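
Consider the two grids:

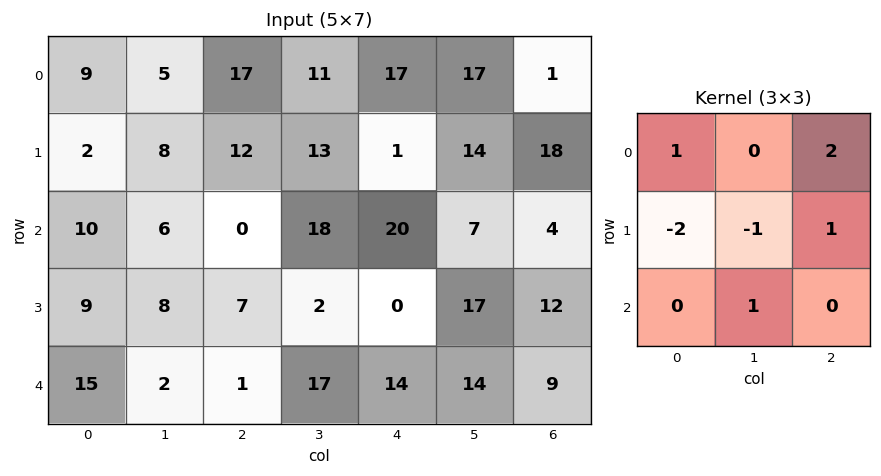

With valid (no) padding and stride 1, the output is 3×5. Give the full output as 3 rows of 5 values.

Output[0,0]: The receptive field on the input at this output position is [9 5 17 / 2 8 12 / 10 6 0]. Elementwise product with the kernel and sum: 9·1 + 17·2 + 2·-2 + 8·-1 + 12·1 + 6·1.
Output[0,1]: The receptive field on the input at this output position is [5 17 11 / 8 12 13 / 6 0 18]. Elementwise product with the kernel and sum: 5·1 + 11·2 + 8·-2 + 12·-1 + 13·1 + 0·1.

49 12 33 52 28
8 47 18 -8 11
-7 22 41 59 37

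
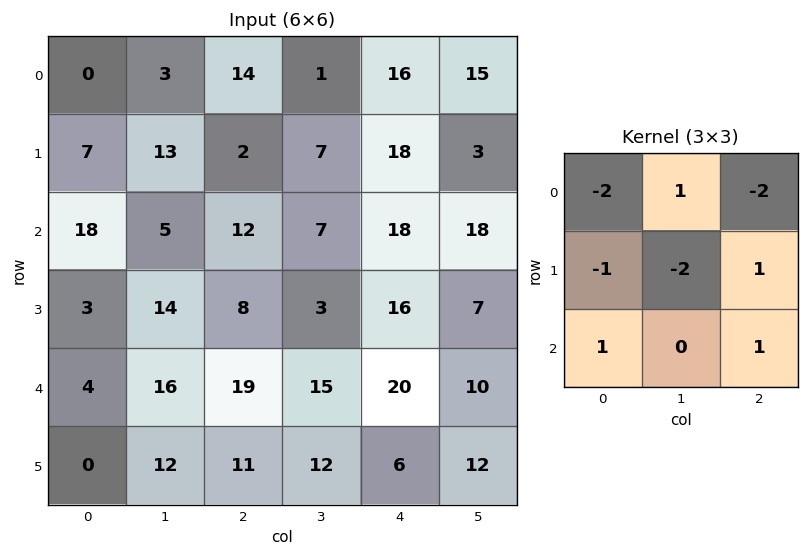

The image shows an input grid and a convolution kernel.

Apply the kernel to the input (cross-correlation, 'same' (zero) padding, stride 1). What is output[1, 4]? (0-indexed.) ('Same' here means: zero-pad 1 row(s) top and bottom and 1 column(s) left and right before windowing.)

The receptive field on the zero-padded input at this output position is [1 16 15 / 7 18 3 / 7 18 18]. Elementwise product with the kernel and sum: 1·-2 + 16·1 + 15·-2 + 7·-1 + 18·-2 + 3·1 + 7·1 + 18·1.

-31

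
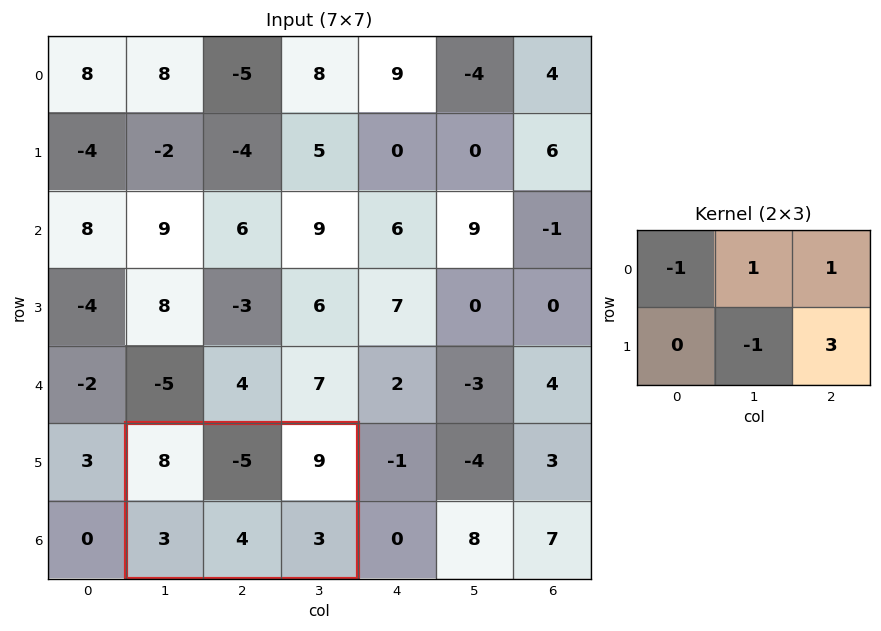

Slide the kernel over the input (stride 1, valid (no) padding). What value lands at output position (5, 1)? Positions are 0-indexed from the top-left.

The receptive field on the input at this output position is [8 -5 9 / 3 4 3]. Elementwise product with the kernel and sum: 8·-1 + -5·1 + 9·1 + 4·-1 + 3·3.

1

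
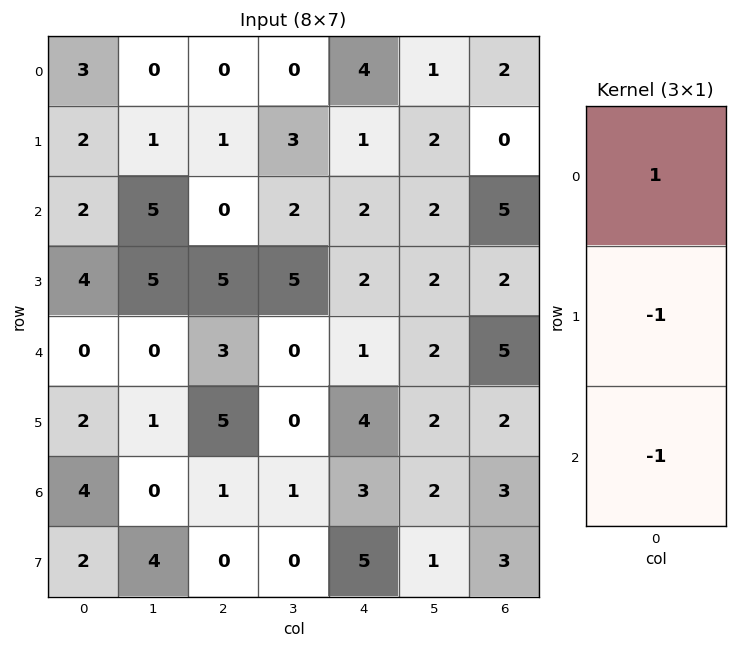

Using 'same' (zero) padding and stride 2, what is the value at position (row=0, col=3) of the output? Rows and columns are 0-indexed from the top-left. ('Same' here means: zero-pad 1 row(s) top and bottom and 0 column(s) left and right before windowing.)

-2

The receptive field on the zero-padded input at this output position is [0 / 2 / 0]. Elementwise product with the kernel and sum: 0·1 + 2·-1 + 0·-1.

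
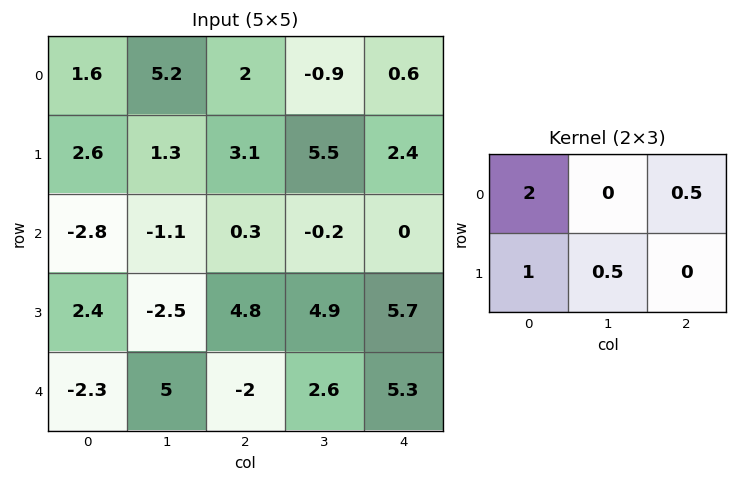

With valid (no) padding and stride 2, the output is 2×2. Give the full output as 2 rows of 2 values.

7.45 10.15
-4.3 7.85

Output[0,0]: The receptive field on the input at this output position is [1.6 5.2 2 / 2.6 1.3 3.1]. Elementwise product with the kernel and sum: 1.6·2 + 2·0.5 + 2.6·1 + 1.3·0.5.
Output[0,1]: The receptive field on the input at this output position is [2 -0.9 0.6 / 3.1 5.5 2.4]. Elementwise product with the kernel and sum: 2·2 + 0.6·0.5 + 3.1·1 + 5.5·0.5.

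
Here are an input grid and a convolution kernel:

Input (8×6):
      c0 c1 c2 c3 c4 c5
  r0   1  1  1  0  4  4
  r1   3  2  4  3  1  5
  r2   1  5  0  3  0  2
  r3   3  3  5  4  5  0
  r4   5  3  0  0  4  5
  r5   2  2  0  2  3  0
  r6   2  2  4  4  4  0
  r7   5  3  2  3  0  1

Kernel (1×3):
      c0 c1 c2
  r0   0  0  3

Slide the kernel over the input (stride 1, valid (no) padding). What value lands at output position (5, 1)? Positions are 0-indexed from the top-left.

6

The receptive field on the input at this output position is [2 0 2]. Elementwise product with the kernel and sum: 2·3.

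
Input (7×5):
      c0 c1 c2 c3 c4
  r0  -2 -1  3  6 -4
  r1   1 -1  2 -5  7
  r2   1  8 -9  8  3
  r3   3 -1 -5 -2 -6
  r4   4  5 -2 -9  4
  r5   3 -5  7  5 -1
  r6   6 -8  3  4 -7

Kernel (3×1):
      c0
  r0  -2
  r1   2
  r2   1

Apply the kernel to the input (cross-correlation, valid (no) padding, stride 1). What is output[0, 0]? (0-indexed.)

7

The receptive field on the input at this output position is [-2 / 1 / 1]. Elementwise product with the kernel and sum: -2·-2 + 1·2 + 1·1.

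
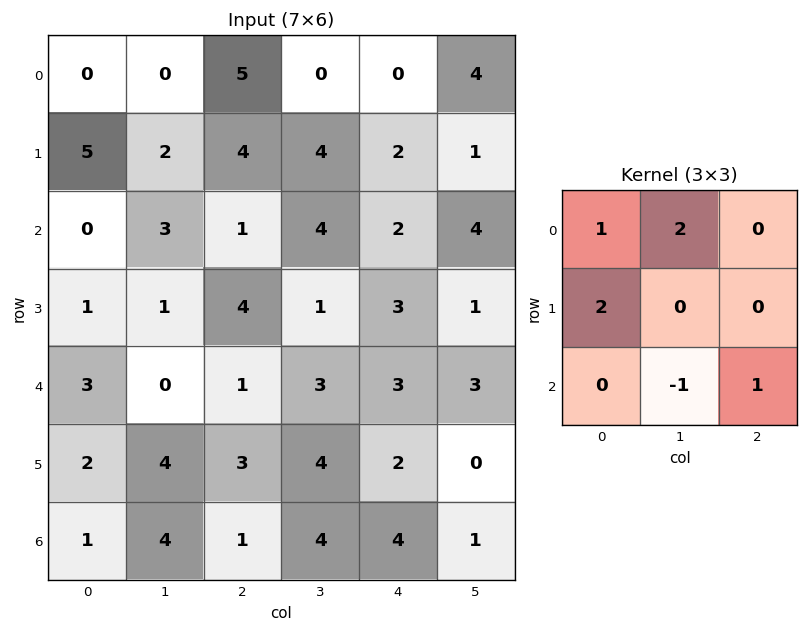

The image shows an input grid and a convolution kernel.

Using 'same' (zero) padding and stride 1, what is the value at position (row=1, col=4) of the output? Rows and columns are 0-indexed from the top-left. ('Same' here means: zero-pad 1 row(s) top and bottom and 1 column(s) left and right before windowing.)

10

The receptive field on the zero-padded input at this output position is [0 0 4 / 4 2 1 / 4 2 4]. Elementwise product with the kernel and sum: 0·1 + 0·2 + 4·2 + 2·-1 + 4·1.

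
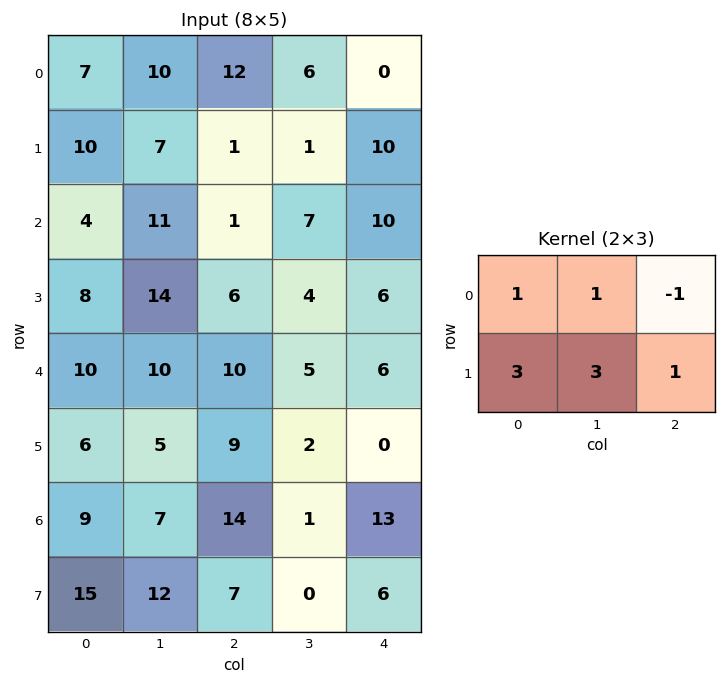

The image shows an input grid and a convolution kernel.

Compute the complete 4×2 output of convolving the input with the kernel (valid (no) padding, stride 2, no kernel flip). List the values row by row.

Output[0,0]: The receptive field on the input at this output position is [7 10 12 / 10 7 1]. Elementwise product with the kernel and sum: 7·1 + 10·1 + 12·-1 + 10·3 + 7·3 + 1·1.

57 34
86 34
52 42
90 29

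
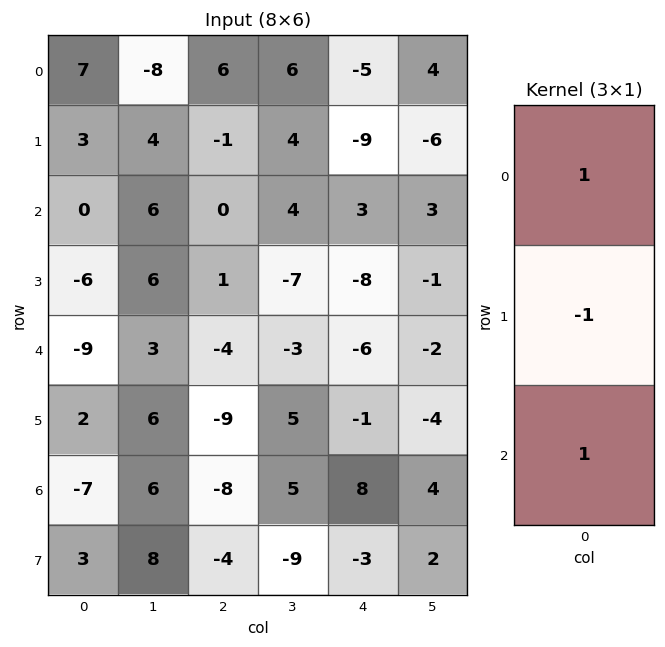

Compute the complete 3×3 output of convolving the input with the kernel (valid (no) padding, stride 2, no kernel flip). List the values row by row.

Output[0,0]: The receptive field on the input at this output position is [7 / 3 / 0]. Elementwise product with the kernel and sum: 7·1 + 3·-1 + 0·1.

4 7 7
-3 -5 5
-18 -3 3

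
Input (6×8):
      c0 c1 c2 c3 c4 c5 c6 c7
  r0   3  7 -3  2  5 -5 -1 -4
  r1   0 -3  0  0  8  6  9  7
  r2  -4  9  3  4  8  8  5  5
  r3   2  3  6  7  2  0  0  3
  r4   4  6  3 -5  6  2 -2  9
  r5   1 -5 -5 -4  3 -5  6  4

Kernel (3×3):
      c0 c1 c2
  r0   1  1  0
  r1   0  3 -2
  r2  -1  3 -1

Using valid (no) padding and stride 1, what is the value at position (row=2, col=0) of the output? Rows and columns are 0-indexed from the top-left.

13

The receptive field on the input at this output position is [-4 9 3 / 2 3 6 / 4 6 3]. Elementwise product with the kernel and sum: -4·1 + 9·1 + 3·3 + 6·-2 + 4·-1 + 6·3 + 3·-1.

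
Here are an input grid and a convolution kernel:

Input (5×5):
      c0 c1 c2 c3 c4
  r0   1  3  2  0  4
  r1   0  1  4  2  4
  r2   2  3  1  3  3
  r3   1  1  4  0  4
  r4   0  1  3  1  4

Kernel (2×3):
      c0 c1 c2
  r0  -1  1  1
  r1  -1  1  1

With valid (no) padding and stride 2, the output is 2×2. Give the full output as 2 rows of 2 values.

9 4
6 5

Output[0,0]: The receptive field on the input at this output position is [1 3 2 / 0 1 4]. Elementwise product with the kernel and sum: 1·-1 + 3·1 + 2·1 + 0·-1 + 1·1 + 4·1.
Output[0,1]: The receptive field on the input at this output position is [2 0 4 / 4 2 4]. Elementwise product with the kernel and sum: 2·-1 + 0·1 + 4·1 + 4·-1 + 2·1 + 4·1.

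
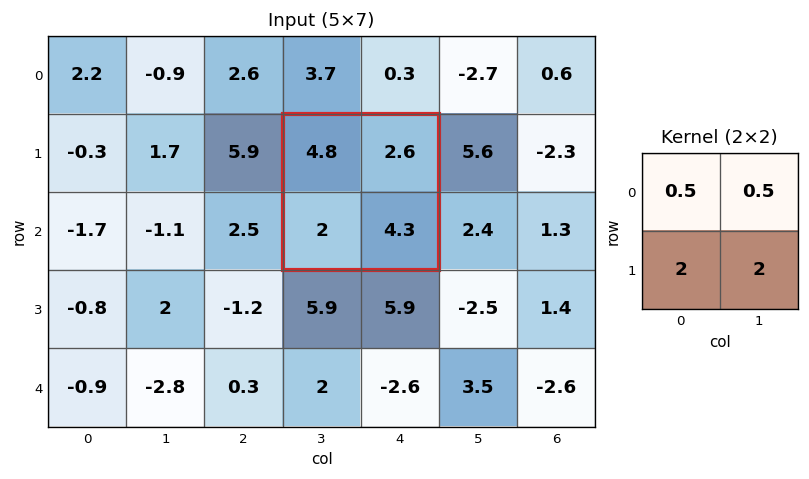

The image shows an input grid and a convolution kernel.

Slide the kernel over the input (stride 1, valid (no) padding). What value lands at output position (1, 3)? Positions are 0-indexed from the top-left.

16.3

The receptive field on the input at this output position is [4.8 2.6 / 2 4.3]. Elementwise product with the kernel and sum: 4.8·0.5 + 2.6·0.5 + 2·2 + 4.3·2.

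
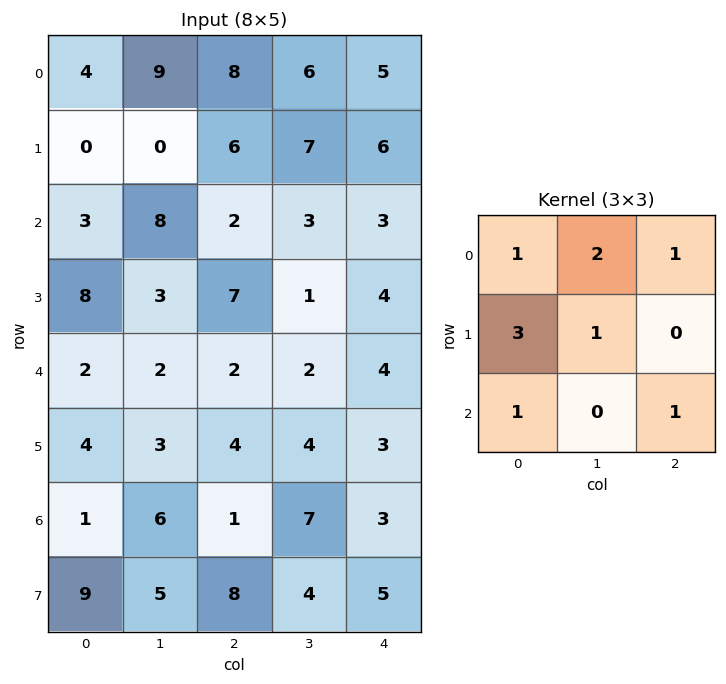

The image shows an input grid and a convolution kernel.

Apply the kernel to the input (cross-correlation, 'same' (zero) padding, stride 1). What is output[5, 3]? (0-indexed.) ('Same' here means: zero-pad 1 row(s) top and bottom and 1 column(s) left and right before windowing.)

The receptive field on the zero-padded input at this output position is [2 2 4 / 4 4 3 / 1 7 3]. Elementwise product with the kernel and sum: 2·1 + 2·2 + 4·1 + 4·3 + 4·1 + 1·1 + 3·1.

30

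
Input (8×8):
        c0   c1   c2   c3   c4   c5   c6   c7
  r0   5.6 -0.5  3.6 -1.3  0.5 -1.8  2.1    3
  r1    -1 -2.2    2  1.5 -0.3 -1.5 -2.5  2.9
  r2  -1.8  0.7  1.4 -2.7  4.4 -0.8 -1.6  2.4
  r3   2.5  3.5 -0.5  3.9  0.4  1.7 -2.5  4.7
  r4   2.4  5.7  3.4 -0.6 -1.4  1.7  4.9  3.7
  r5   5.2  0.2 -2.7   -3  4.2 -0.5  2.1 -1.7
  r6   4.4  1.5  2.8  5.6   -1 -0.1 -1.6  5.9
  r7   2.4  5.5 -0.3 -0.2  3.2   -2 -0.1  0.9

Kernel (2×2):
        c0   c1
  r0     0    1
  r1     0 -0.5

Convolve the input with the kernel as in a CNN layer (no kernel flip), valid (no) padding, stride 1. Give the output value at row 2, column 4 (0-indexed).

-1.65

The receptive field on the input at this output position is [4.4 -0.8 / 0.4 1.7]. Elementwise product with the kernel and sum: -0.8·1 + 1.7·-0.5.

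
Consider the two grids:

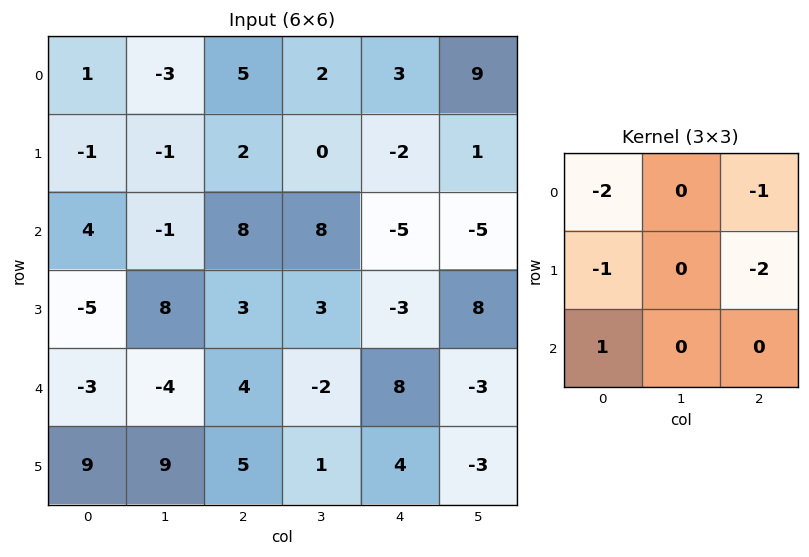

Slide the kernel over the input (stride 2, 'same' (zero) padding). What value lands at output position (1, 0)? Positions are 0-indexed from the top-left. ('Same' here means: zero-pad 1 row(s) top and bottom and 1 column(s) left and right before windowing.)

3

The receptive field on the zero-padded input at this output position is [0 -1 -1 / 0 4 -1 / 0 -5 8]. Elementwise product with the kernel and sum: 0·-2 + -1·-1 + 0·-1 + -1·-2 + 0·1.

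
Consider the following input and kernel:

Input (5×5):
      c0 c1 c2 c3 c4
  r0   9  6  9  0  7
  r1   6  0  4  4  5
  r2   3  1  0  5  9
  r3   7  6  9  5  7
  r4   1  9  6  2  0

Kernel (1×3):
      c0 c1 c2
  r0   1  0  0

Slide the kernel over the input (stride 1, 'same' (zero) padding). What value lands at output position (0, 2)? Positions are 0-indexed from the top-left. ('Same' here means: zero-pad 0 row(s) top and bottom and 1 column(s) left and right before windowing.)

6

The receptive field on the zero-padded input at this output position is [6 9 0]. Elementwise product with the kernel and sum: 6·1.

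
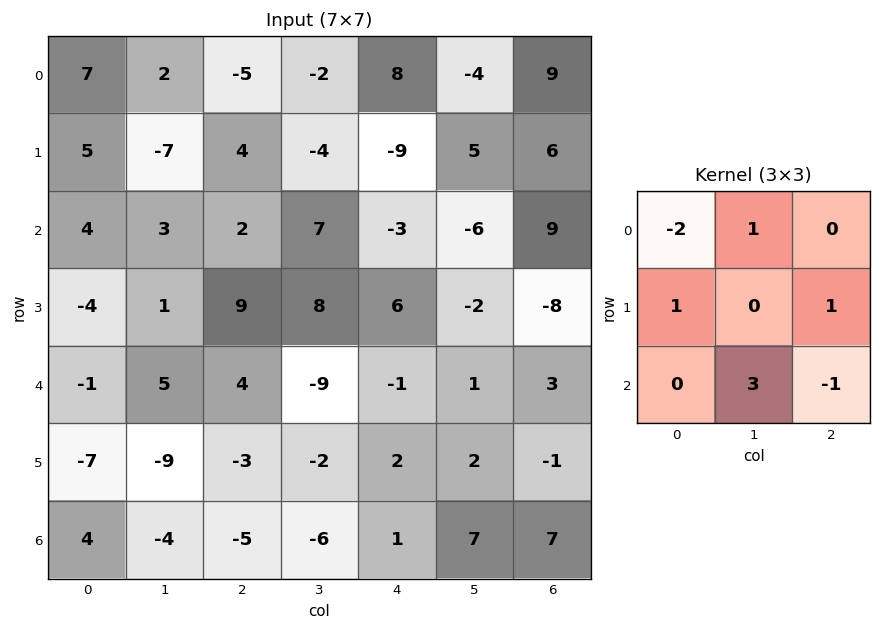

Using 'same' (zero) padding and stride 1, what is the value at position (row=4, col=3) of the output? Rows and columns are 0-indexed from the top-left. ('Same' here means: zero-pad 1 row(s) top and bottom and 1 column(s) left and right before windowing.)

The receptive field on the zero-padded input at this output position is [9 8 6 / 4 -9 -1 / -3 -2 2]. Elementwise product with the kernel and sum: 9·-2 + 8·1 + 4·1 + -1·1 + -2·3 + 2·-1.

-15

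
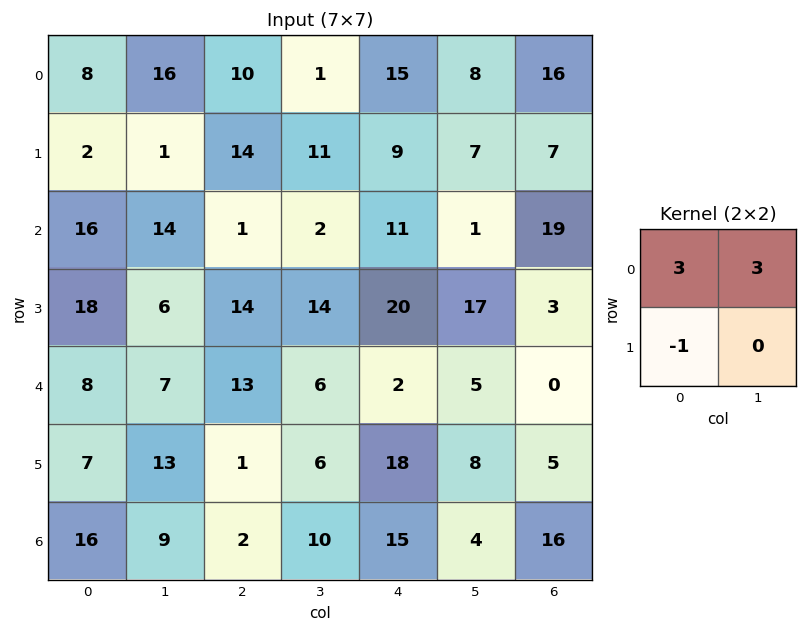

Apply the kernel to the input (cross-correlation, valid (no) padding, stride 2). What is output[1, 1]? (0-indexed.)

-5

The receptive field on the input at this output position is [1 2 / 14 14]. Elementwise product with the kernel and sum: 1·3 + 2·3 + 14·-1.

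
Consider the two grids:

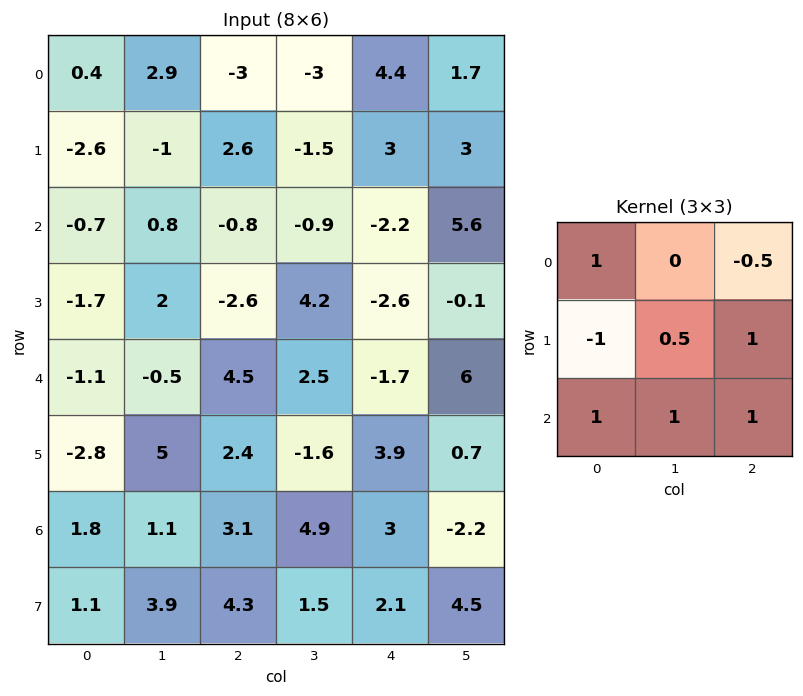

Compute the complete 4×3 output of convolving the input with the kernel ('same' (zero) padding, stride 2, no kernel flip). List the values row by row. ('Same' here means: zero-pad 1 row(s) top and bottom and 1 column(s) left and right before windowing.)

Output[0,0]: The receptive field on the zero-padded input at this output position is [0 0 0 / 0 0.4 2.9 / 0 -2.6 -1]. Elementwise product with the kernel and sum: 0·1 + 0·-0.5 + 0·-1 + 0.4·0.5 + 2.9·1 + 0·1 + -2.6·1 + -1·1.
Output[0,1]: The receptive field on the zero-padded input at this output position is [0 0 0 / 2.9 -3 -3 / -1 2.6 -1.5]. Elementwise product with the kernel and sum: 0·1 + 0·-0.5 + 2.9·-1 + -3·0.5 + -3·1 + -1·1 + 2.6·1 + -1.5·1.

-0.5 -7.3 11.4
1.25 1.25 3.9
0.15 10.95 9.9
4.5 20.85 0.55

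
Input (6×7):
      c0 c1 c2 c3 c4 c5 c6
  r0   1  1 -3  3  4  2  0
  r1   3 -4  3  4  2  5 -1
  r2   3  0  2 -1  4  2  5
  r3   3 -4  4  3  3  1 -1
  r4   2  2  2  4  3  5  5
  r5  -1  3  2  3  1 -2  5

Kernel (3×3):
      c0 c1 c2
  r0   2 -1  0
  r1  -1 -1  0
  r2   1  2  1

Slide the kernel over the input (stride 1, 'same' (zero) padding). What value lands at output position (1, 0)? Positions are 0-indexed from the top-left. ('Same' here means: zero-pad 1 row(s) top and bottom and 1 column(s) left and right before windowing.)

2

The receptive field on the zero-padded input at this output position is [0 1 1 / 0 3 -4 / 0 3 0]. Elementwise product with the kernel and sum: 0·2 + 1·-1 + 0·-1 + 3·-1 + 0·1 + 3·2 + 0·1.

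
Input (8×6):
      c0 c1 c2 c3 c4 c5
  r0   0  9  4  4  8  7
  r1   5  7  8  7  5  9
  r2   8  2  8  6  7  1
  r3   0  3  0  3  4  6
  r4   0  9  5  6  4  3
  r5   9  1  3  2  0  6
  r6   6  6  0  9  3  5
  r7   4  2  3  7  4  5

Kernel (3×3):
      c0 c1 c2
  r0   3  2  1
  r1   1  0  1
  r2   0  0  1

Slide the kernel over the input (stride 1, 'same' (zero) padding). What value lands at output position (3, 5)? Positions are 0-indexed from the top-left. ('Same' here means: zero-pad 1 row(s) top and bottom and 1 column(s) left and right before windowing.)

27

The receptive field on the zero-padded input at this output position is [7 1 0 / 4 6 0 / 4 3 0]. Elementwise product with the kernel and sum: 7·3 + 1·2 + 0·1 + 4·1 + 0·1 + 0·1.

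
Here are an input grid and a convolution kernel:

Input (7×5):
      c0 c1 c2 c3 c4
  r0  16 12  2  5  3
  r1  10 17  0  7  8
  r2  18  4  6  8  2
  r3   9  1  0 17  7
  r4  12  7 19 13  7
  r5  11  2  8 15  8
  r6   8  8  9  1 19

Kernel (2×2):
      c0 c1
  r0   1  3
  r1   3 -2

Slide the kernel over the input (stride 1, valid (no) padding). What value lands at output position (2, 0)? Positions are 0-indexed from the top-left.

The receptive field on the input at this output position is [18 4 / 9 1]. Elementwise product with the kernel and sum: 18·1 + 4·3 + 9·3 + 1·-2.

55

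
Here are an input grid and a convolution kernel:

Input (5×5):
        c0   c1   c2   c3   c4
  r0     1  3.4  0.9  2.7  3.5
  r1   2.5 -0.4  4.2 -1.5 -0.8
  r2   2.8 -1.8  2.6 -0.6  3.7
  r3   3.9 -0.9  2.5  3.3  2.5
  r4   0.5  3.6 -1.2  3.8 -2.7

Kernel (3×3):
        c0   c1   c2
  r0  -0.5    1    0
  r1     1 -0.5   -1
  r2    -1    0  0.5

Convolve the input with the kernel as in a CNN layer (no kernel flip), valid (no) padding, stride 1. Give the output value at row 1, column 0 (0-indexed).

The receptive field on the input at this output position is [2.5 -0.4 4.2 / 2.8 -1.8 2.6 / 3.9 -0.9 2.5]. Elementwise product with the kernel and sum: 2.5·-0.5 + -0.4·1 + 2.8·1 + -1.8·-0.5 + 2.6·-1 + 3.9·-1 + 2.5·0.5.

-3.2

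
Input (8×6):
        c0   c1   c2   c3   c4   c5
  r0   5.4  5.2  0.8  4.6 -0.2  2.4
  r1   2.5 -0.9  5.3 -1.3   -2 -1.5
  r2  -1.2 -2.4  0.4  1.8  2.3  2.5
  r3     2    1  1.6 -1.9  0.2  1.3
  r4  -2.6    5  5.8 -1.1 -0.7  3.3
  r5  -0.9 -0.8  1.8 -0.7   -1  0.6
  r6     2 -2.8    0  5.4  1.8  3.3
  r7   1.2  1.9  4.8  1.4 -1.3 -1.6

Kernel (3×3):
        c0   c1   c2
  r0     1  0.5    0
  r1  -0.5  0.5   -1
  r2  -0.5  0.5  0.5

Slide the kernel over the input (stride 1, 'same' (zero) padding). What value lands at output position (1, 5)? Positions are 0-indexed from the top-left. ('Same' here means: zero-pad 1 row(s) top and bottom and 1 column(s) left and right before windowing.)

1.35

The receptive field on the zero-padded input at this output position is [-0.2 2.4 0 / -2 -1.5 0 / 2.3 2.5 0]. Elementwise product with the kernel and sum: -0.2·1 + 2.4·0.5 + -2·-0.5 + -1.5·0.5 + 0·-1 + 2.3·-0.5 + 2.5·0.5 + 0·0.5.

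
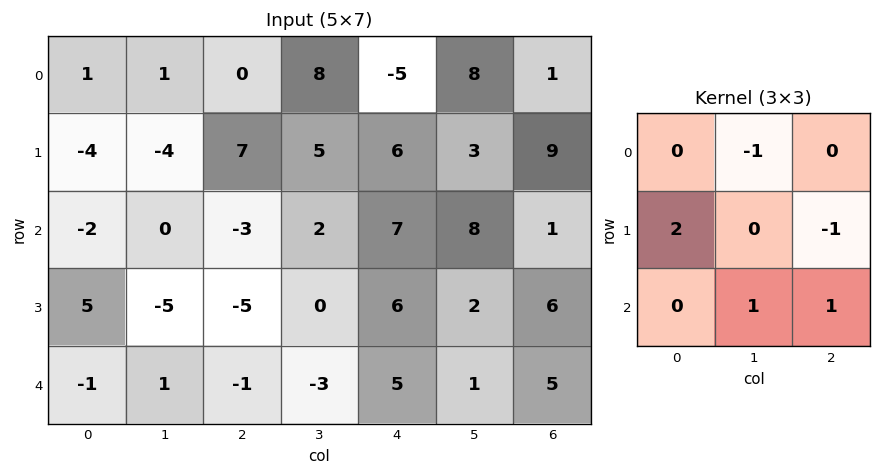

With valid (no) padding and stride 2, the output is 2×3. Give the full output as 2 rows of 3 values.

-19 9 4
15 -16 4

Output[0,0]: The receptive field on the input at this output position is [1 1 0 / -4 -4 7 / -2 0 -3]. Elementwise product with the kernel and sum: 1·-1 + -4·2 + 7·-1 + 0·1 + -3·1.
Output[0,1]: The receptive field on the input at this output position is [0 8 -5 / 7 5 6 / -3 2 7]. Elementwise product with the kernel and sum: 8·-1 + 7·2 + 6·-1 + 2·1 + 7·1.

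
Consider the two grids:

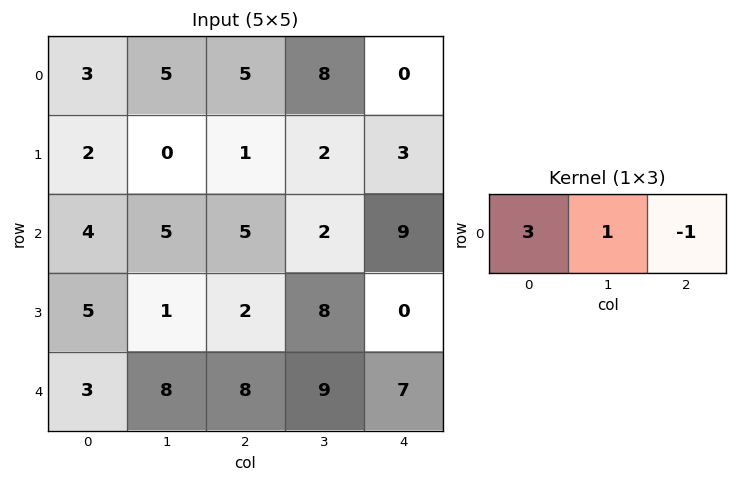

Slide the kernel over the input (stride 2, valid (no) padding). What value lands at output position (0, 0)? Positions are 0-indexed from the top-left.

The receptive field on the input at this output position is [3 5 5]. Elementwise product with the kernel and sum: 3·3 + 5·1 + 5·-1.

9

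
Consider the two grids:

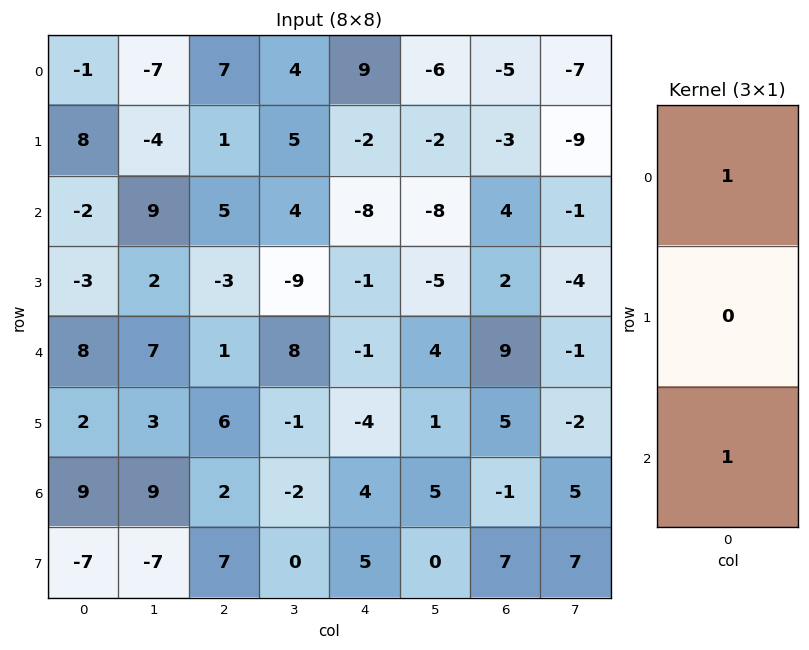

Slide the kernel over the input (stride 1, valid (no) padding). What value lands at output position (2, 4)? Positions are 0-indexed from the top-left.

The receptive field on the input at this output position is [-8 / -1 / -1]. Elementwise product with the kernel and sum: -8·1 + -1·1.

-9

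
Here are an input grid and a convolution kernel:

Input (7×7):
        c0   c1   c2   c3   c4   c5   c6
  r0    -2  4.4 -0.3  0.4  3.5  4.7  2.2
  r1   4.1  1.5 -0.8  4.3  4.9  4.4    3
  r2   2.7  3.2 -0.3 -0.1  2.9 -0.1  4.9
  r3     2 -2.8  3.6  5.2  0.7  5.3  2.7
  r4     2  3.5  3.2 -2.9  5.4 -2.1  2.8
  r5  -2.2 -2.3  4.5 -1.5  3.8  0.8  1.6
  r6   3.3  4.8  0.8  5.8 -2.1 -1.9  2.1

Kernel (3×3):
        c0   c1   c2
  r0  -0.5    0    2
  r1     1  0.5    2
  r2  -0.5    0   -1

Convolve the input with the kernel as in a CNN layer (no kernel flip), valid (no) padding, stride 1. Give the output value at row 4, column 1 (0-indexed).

-18.8

The receptive field on the input at this output position is [3.5 3.2 -2.9 / -2.3 4.5 -1.5 / 4.8 0.8 5.8]. Elementwise product with the kernel and sum: 3.5·-0.5 + -2.9·2 + -2.3·1 + 4.5·0.5 + -1.5·2 + 4.8·-0.5 + 5.8·-1.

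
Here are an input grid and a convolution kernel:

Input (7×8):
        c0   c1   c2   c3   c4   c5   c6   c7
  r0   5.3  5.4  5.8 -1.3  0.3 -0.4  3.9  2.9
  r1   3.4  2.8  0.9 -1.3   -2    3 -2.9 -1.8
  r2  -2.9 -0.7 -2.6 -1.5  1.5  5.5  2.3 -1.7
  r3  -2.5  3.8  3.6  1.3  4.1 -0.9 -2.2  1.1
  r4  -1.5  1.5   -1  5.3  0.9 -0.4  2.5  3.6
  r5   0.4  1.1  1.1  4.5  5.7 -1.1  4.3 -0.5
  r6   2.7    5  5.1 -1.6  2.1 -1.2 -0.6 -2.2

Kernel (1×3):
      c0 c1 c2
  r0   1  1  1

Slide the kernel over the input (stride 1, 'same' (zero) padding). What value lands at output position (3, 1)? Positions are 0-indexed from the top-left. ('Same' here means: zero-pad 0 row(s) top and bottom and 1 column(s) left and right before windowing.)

4.9

The receptive field on the zero-padded input at this output position is [-2.5 3.8 3.6]. Elementwise product with the kernel and sum: -2.5·1 + 3.8·1 + 3.6·1.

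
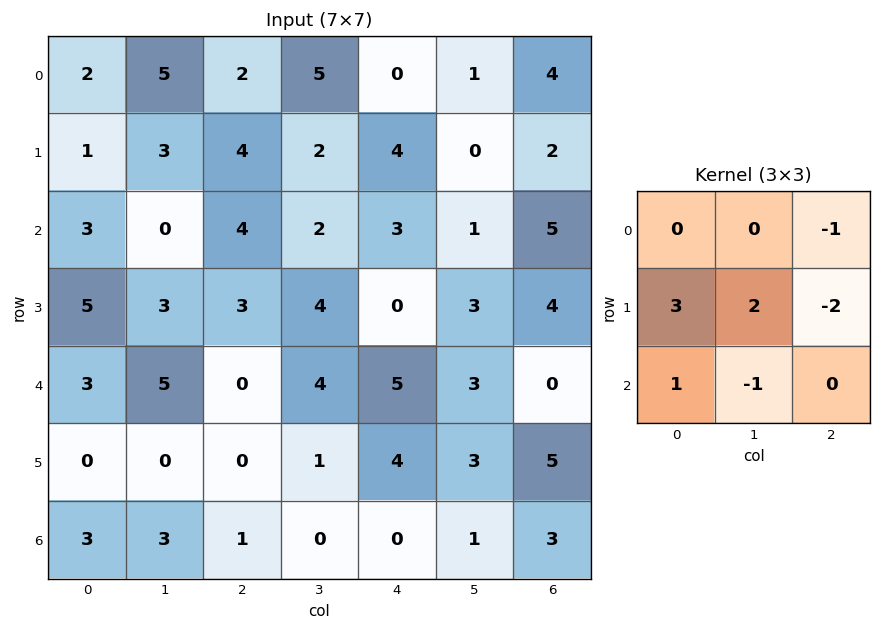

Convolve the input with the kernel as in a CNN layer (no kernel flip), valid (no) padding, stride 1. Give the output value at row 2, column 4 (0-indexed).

-5

The receptive field on the input at this output position is [3 1 5 / 0 3 4 / 5 3 0]. Elementwise product with the kernel and sum: 5·-1 + 0·3 + 3·2 + 4·-2 + 5·1 + 3·-1.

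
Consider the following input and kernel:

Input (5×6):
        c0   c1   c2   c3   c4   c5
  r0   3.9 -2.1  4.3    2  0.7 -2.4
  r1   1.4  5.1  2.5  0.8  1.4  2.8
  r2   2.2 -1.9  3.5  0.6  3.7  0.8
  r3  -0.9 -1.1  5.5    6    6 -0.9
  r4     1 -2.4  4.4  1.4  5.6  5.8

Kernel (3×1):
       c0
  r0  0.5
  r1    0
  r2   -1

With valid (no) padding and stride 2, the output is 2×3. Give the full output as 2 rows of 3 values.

Output[0,0]: The receptive field on the input at this output position is [3.9 / 1.4 / 2.2]. Elementwise product with the kernel and sum: 3.9·0.5 + 2.2·-1.

-0.25 -1.35 -3.35
0.1 -2.65 -3.75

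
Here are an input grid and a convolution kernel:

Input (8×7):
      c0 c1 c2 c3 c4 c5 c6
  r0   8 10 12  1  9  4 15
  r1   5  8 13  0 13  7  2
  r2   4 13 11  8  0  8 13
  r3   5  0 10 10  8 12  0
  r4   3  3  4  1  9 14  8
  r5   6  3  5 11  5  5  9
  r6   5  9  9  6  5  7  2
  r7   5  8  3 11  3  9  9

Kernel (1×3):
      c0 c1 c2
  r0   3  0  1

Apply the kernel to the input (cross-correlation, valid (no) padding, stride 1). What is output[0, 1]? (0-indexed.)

31

The receptive field on the input at this output position is [10 12 1]. Elementwise product with the kernel and sum: 10·3 + 1·1.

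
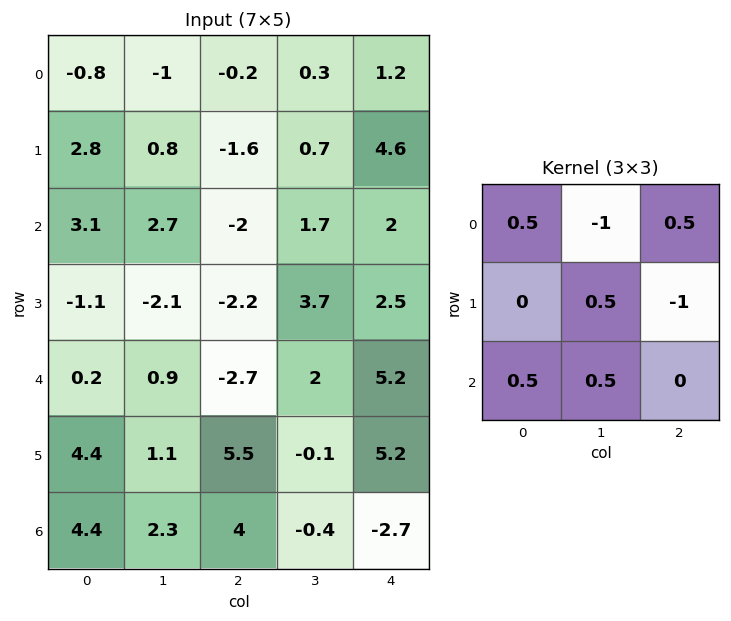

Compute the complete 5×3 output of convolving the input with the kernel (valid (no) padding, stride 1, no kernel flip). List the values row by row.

5.4 -1.3 -4.2
1.55 -2.5 0.4
-0.45 -1.5 -2.7
6.35 2.95 -5.05
-3.75 10.15 -4.2

Output[0,0]: The receptive field on the input at this output position is [-0.8 -1 -0.2 / 2.8 0.8 -1.6 / 3.1 2.7 -2]. Elementwise product with the kernel and sum: -0.8·0.5 + -1·-1 + -0.2·0.5 + 0.8·0.5 + -1.6·-1 + 3.1·0.5 + 2.7·0.5.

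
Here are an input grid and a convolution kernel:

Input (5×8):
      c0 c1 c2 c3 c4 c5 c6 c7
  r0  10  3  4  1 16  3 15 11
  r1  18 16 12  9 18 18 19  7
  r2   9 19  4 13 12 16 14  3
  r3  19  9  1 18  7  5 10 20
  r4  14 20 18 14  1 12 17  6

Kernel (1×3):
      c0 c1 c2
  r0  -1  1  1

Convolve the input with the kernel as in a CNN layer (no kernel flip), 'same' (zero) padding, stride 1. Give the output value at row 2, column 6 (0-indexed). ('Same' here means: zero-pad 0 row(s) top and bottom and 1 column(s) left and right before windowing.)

1

The receptive field on the zero-padded input at this output position is [16 14 3]. Elementwise product with the kernel and sum: 16·-1 + 14·1 + 3·1.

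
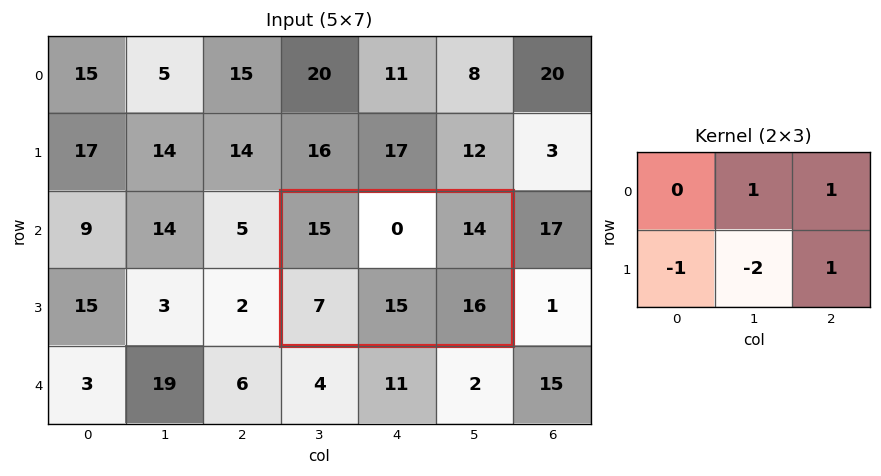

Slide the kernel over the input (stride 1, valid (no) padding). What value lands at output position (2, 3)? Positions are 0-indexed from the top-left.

-7

The receptive field on the input at this output position is [15 0 14 / 7 15 16]. Elementwise product with the kernel and sum: 0·1 + 14·1 + 7·-1 + 15·-2 + 16·1.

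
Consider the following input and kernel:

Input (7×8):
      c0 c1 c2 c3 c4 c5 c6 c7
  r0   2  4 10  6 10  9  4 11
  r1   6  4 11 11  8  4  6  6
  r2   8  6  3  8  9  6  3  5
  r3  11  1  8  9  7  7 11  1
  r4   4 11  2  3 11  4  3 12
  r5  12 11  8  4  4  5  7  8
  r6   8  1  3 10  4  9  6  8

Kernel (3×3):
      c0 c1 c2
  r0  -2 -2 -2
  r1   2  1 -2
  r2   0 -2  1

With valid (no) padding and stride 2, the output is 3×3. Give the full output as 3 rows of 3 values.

Output[0,0]: The receptive field on the input at this output position is [2 4 10 / 6 4 11 / 8 6 3]. Elementwise product with the kernel and sum: 2·-2 + 4·-2 + 10·-2 + 6·2 + 4·1 + 11·-2 + 6·-2 + 3·1.

-47 -42 -47
-47 -24 -42
-14 -36 -49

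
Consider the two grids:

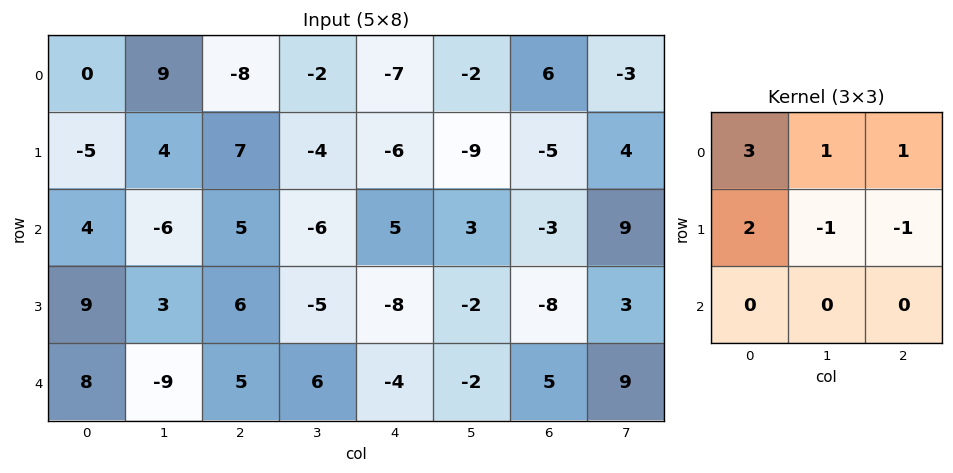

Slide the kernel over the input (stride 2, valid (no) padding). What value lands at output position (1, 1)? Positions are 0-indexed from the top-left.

The receptive field on the input at this output position is [5 -6 5 / 6 -5 -8 / 5 6 -4]. Elementwise product with the kernel and sum: 5·3 + -6·1 + 5·1 + 6·2 + -5·-1 + -8·-1.

39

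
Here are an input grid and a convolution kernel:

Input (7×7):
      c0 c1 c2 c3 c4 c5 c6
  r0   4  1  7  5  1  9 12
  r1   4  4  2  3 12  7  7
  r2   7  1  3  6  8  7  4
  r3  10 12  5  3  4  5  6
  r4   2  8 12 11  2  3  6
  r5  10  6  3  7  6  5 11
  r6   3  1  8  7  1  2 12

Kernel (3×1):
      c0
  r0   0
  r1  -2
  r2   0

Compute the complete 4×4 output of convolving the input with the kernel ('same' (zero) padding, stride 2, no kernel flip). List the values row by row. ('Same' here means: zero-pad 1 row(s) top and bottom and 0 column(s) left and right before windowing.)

-8 -14 -2 -24
-14 -6 -16 -8
-4 -24 -4 -12
-6 -16 -2 -24

Output[0,0]: The receptive field on the zero-padded input at this output position is [0 / 4 / 4]. Elementwise product with the kernel and sum: 4·-2.
Output[0,1]: The receptive field on the zero-padded input at this output position is [0 / 7 / 2]. Elementwise product with the kernel and sum: 7·-2.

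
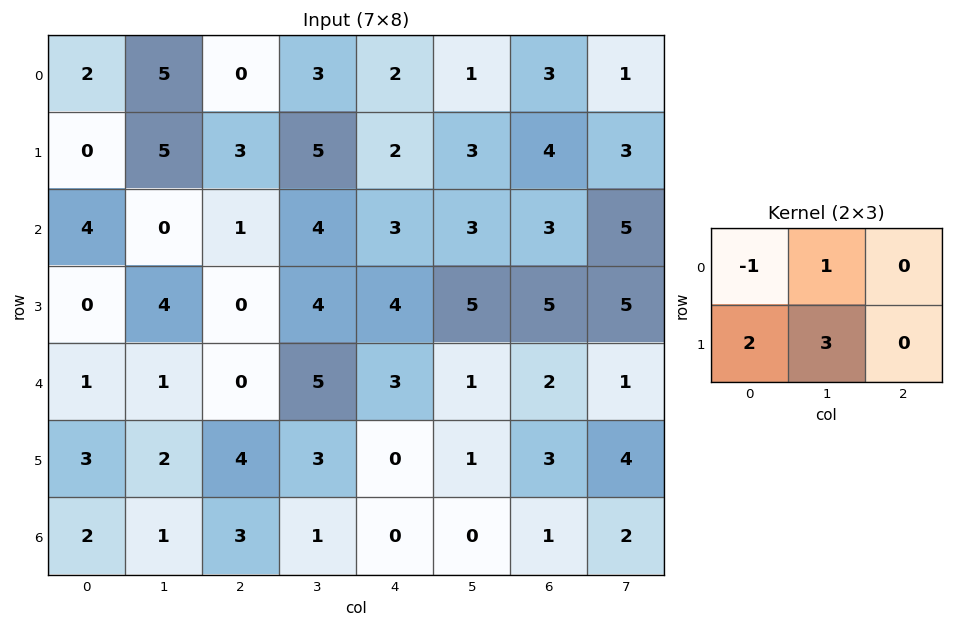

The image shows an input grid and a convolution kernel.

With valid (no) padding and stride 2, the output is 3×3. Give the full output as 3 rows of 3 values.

18 24 12
8 15 23
12 22 1

Output[0,0]: The receptive field on the input at this output position is [2 5 0 / 0 5 3]. Elementwise product with the kernel and sum: 2·-1 + 5·1 + 0·2 + 5·3.
Output[0,1]: The receptive field on the input at this output position is [0 3 2 / 3 5 2]. Elementwise product with the kernel and sum: 0·-1 + 3·1 + 3·2 + 5·3.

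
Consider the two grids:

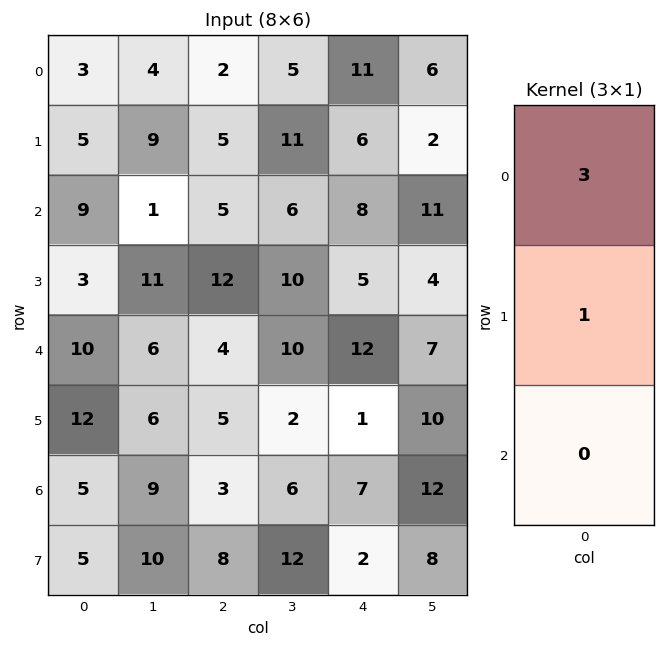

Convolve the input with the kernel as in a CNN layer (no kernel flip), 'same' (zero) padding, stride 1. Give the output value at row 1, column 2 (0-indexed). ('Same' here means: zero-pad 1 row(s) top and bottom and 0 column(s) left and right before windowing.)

The receptive field on the zero-padded input at this output position is [2 / 5 / 5]. Elementwise product with the kernel and sum: 2·3 + 5·1.

11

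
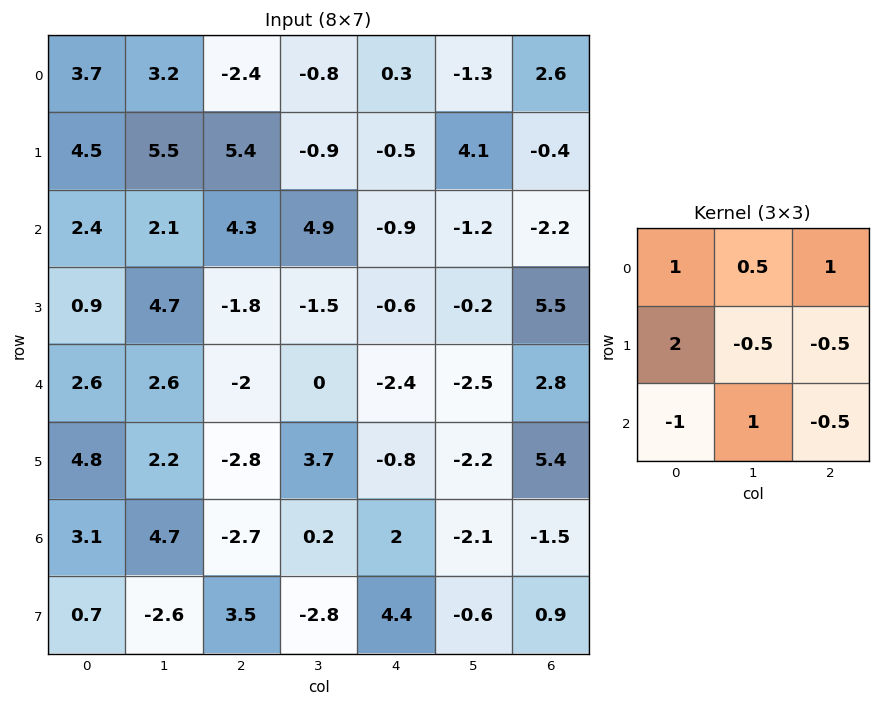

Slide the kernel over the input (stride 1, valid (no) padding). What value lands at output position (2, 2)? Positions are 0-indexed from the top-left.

6.5

The receptive field on the input at this output position is [4.3 4.9 -0.9 / -1.8 -1.5 -0.6 / -2 0 -2.4]. Elementwise product with the kernel and sum: 4.3·1 + 4.9·0.5 + -0.9·1 + -1.8·2 + -1.5·-0.5 + -0.6·-0.5 + -2·-1 + 0·1 + -2.4·-0.5.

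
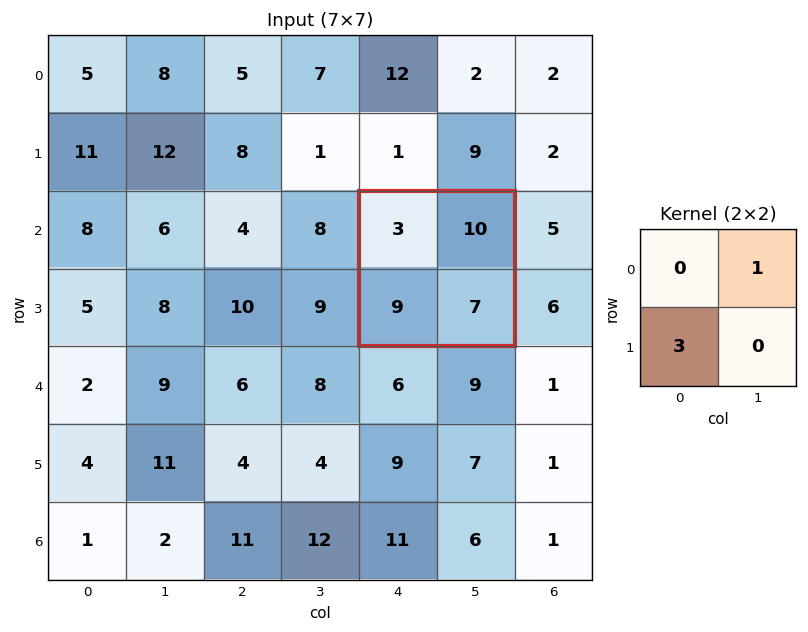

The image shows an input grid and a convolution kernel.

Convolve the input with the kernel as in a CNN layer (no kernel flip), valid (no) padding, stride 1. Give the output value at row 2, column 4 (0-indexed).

The receptive field on the input at this output position is [3 10 / 9 7]. Elementwise product with the kernel and sum: 10·1 + 9·3.

37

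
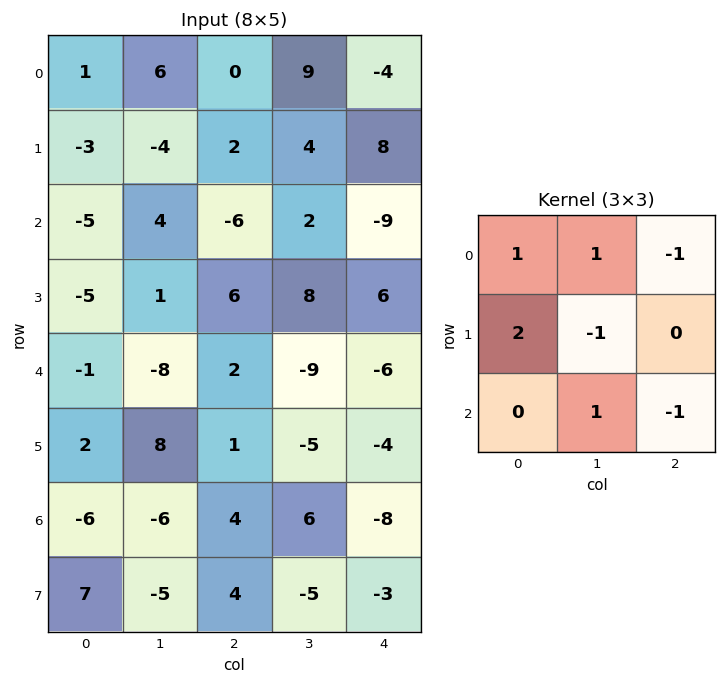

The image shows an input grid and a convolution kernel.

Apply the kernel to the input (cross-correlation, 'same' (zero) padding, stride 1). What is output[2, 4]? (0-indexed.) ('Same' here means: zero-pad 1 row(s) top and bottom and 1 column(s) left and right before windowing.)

31

The receptive field on the zero-padded input at this output position is [4 8 0 / 2 -9 0 / 8 6 0]. Elementwise product with the kernel and sum: 4·1 + 8·1 + 0·-1 + 2·2 + -9·-1 + 6·1 + 0·-1.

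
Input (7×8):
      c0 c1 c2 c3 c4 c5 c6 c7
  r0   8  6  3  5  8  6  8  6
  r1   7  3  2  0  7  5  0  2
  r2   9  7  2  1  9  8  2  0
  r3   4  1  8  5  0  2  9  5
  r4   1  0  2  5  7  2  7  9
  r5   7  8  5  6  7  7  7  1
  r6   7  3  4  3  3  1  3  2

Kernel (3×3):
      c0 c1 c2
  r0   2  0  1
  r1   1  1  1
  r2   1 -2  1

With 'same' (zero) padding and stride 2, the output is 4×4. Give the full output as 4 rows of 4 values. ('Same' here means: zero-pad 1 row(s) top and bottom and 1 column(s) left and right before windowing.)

3 13 10 27
12 6 30 11
-4 18 25 21
18 32 26 21

Output[0,0]: The receptive field on the zero-padded input at this output position is [0 0 0 / 0 8 6 / 0 7 3]. Elementwise product with the kernel and sum: 0·2 + 0·1 + 0·1 + 8·1 + 6·1 + 0·1 + 7·-2 + 3·1.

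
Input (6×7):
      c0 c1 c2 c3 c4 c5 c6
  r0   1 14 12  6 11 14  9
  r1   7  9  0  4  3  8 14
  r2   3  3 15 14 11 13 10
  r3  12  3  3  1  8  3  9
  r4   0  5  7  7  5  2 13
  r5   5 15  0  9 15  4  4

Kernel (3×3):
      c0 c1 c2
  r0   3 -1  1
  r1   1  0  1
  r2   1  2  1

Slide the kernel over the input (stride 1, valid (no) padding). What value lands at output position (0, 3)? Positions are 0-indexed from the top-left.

The receptive field on the input at this output position is [6 11 14 / 4 3 8 / 14 11 13]. Elementwise product with the kernel and sum: 6·3 + 11·-1 + 14·1 + 4·1 + 8·1 + 14·1 + 11·2 + 13·1.

82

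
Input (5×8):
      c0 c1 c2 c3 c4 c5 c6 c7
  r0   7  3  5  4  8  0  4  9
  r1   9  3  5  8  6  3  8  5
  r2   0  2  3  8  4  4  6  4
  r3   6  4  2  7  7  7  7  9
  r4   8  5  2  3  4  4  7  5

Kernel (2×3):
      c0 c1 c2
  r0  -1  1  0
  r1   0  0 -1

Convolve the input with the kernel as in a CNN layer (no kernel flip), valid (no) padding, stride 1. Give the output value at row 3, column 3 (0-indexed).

-4

The receptive field on the input at this output position is [7 7 7 / 3 4 4]. Elementwise product with the kernel and sum: 7·-1 + 7·1 + 4·-1.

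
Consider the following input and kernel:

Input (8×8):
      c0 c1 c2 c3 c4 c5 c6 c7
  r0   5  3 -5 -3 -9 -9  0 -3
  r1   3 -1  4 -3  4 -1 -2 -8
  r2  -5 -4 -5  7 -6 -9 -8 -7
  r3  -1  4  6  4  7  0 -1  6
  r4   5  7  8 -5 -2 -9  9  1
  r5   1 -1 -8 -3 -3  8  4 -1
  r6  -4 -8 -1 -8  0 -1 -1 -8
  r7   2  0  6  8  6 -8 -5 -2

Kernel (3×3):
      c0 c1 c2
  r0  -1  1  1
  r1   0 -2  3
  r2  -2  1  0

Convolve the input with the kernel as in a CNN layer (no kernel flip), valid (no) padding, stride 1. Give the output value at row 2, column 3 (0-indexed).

-28

The receptive field on the input at this output position is [7 -6 -9 / 4 7 0 / -5 -2 -9]. Elementwise product with the kernel and sum: 7·-1 + -6·1 + -9·1 + 7·-2 + 0·3 + -5·-2 + -2·1.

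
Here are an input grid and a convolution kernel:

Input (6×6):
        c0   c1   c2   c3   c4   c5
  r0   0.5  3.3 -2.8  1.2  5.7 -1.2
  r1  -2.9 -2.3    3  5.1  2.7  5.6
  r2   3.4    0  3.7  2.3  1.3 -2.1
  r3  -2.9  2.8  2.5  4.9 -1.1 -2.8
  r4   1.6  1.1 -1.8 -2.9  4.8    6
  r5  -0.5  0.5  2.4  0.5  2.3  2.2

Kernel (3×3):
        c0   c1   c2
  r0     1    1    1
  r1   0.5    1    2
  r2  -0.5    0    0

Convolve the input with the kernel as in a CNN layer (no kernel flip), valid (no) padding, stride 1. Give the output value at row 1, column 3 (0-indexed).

The receptive field on the input at this output position is [5.1 2.7 5.6 / 2.3 1.3 -2.1 / 4.9 -1.1 -2.8]. Elementwise product with the kernel and sum: 5.1·1 + 2.7·1 + 5.6·1 + 2.3·0.5 + 1.3·1 + -2.1·2 + 4.9·-0.5.

9.2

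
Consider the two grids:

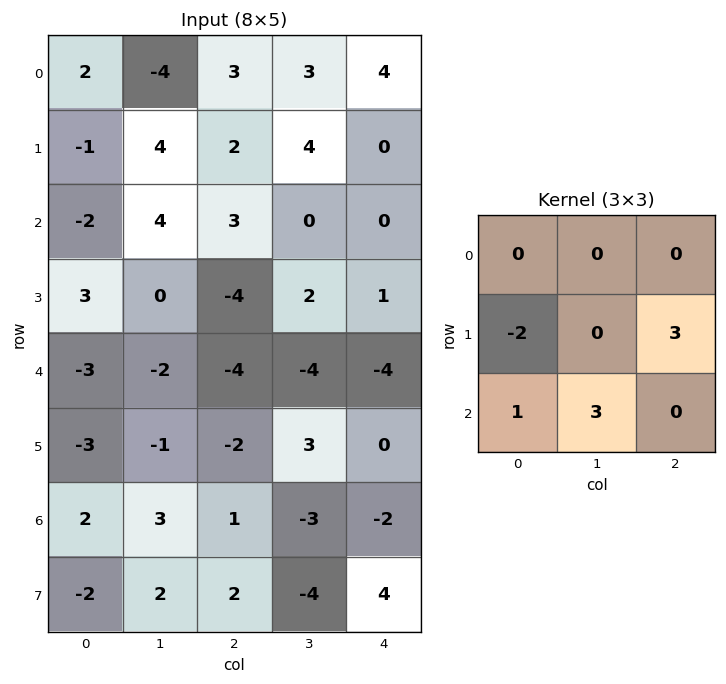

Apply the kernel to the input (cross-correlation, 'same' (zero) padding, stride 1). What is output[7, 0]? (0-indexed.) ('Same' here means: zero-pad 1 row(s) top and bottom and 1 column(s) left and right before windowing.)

6

The receptive field on the zero-padded input at this output position is [0 2 3 / 0 -2 2 / 0 0 0]. Elementwise product with the kernel and sum: 0·-2 + 2·3 + 0·1 + 0·3.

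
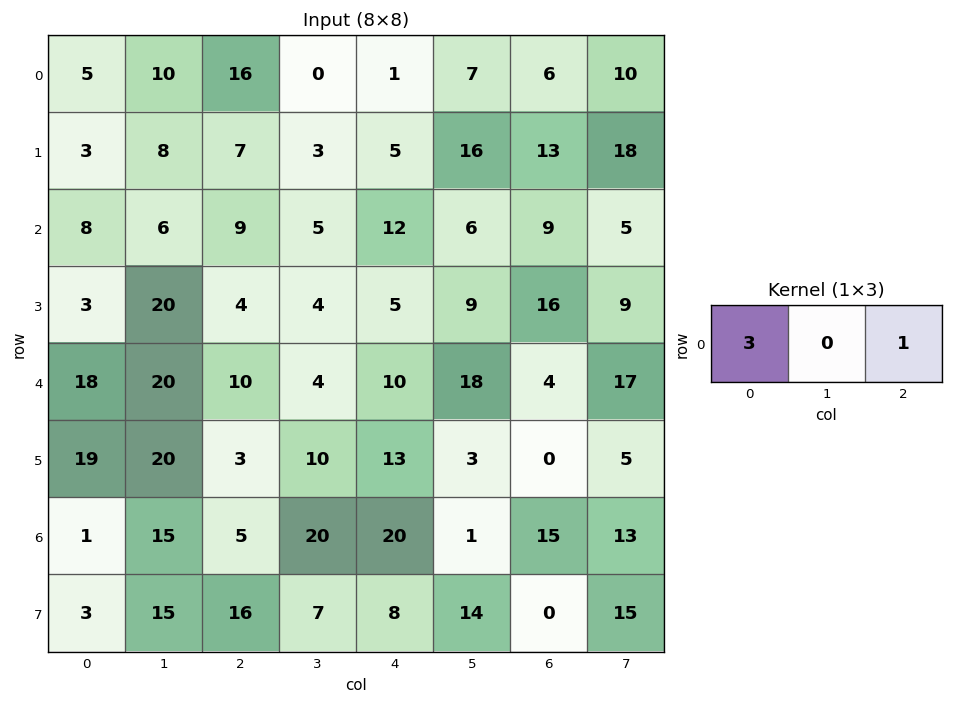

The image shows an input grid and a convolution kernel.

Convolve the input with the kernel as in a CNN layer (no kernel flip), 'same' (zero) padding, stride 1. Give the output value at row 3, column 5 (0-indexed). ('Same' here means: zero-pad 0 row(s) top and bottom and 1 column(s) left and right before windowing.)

The receptive field on the zero-padded input at this output position is [5 9 16]. Elementwise product with the kernel and sum: 5·3 + 16·1.

31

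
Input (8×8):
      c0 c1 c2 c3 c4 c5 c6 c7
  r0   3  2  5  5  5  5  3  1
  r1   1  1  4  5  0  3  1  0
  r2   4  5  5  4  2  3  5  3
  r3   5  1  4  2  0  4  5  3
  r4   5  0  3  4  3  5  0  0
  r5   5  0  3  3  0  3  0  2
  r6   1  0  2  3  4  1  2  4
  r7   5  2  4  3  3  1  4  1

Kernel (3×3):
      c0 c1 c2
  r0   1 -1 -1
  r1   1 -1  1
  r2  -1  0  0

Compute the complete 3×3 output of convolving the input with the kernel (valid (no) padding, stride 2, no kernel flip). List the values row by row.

Output[0,0]: The receptive field on the input at this output position is [3 2 5 / 1 1 4 / 4 5 5]. Elementwise product with the kernel and sum: 3·1 + 2·-1 + 5·-1 + 1·1 + 1·-1 + 4·1 + 4·-1.

-4 -11 -7
-3 -2 -8
9 -6 -9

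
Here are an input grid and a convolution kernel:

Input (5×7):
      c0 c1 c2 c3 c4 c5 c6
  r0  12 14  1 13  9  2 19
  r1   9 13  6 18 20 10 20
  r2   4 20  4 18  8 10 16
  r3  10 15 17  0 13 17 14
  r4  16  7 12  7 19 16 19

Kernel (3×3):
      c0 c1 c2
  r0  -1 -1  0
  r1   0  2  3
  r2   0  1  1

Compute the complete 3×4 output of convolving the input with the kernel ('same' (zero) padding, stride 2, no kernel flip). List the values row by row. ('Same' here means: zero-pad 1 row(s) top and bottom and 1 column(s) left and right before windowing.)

Output[0,0]: The receptive field on the zero-padded input at this output position is [0 0 0 / 0 12 14 / 0 9 13]. Elementwise product with the kernel and sum: 0·-1 + 0·-1 + 12·2 + 14·3 + 9·1 + 13·1.
Output[0,1]: The receptive field on the zero-padded input at this output position is [0 0 0 / 14 1 13 / 13 6 18]. Elementwise product with the kernel and sum: 0·-1 + 0·-1 + 1·2 + 13·3 + 6·1 + 18·1.

88 65 54 58
84 60 38 16
43 13 73 7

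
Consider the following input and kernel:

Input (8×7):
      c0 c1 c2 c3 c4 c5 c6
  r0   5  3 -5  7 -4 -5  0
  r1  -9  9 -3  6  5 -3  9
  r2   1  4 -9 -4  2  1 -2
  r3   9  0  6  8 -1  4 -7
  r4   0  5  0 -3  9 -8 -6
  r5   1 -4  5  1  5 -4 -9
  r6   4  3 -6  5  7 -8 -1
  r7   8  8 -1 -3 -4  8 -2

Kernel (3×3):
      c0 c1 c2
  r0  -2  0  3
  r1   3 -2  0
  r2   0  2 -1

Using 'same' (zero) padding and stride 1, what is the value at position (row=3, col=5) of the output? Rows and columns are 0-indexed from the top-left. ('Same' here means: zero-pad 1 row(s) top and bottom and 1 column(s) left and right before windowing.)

-31

The receptive field on the zero-padded input at this output position is [2 1 -2 / -1 4 -7 / 9 -8 -6]. Elementwise product with the kernel and sum: 2·-2 + -2·3 + -1·3 + 4·-2 + -8·2 + -6·-1.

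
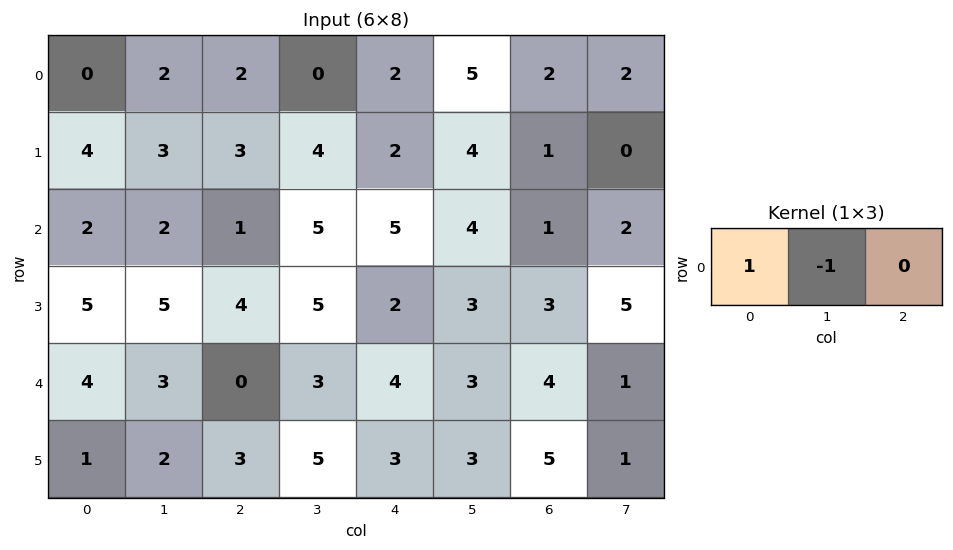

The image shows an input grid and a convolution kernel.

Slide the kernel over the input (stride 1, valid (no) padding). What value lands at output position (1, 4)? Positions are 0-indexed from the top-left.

-2

The receptive field on the input at this output position is [2 4 1]. Elementwise product with the kernel and sum: 2·1 + 4·-1.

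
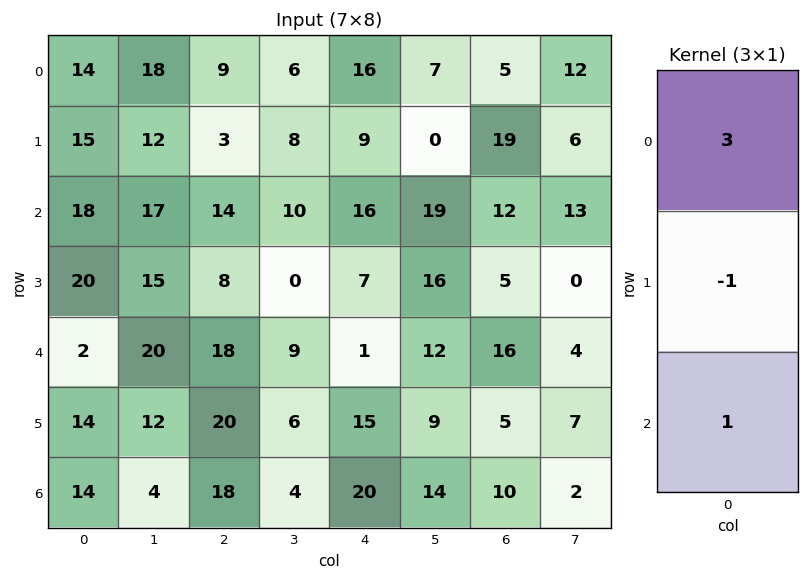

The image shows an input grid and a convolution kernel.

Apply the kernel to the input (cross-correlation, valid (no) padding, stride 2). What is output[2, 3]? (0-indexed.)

53

The receptive field on the input at this output position is [16 / 5 / 10]. Elementwise product with the kernel and sum: 16·3 + 5·-1 + 10·1.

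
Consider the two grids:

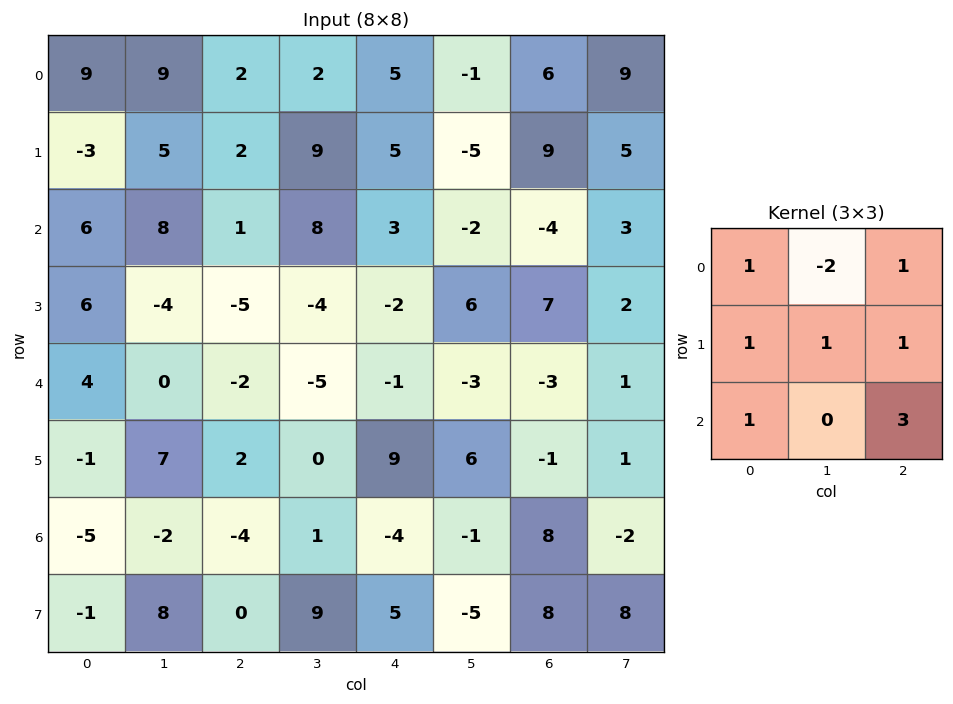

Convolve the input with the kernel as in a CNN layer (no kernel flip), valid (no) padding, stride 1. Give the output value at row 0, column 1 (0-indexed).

55

The receptive field on the input at this output position is [9 2 2 / 5 2 9 / 8 1 8]. Elementwise product with the kernel and sum: 9·1 + 2·-2 + 2·1 + 5·1 + 2·1 + 9·1 + 8·1 + 8·3.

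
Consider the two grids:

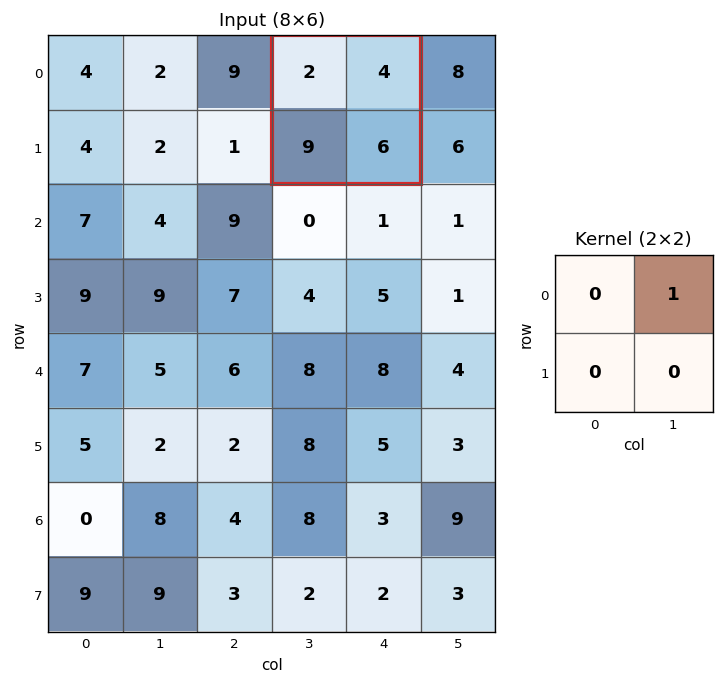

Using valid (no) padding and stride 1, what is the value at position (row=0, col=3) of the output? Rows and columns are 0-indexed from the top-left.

The receptive field on the input at this output position is [2 4 / 9 6]. Elementwise product with the kernel and sum: 4·1.

4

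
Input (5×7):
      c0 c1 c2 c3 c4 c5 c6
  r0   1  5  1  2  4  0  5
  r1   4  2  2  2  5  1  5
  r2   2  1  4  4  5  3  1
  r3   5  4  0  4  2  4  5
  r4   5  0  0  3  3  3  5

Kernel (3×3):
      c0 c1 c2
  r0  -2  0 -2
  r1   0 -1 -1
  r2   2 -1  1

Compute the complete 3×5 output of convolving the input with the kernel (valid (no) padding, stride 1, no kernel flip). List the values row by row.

Output[0,0]: The receptive field on the input at this output position is [1 5 1 / 4 2 2 / 2 1 4]. Elementwise product with the kernel and sum: 1·-2 + 1·-2 + 2·-1 + 2·-1 + 2·2 + 1·-1 + 4·1.
Output[0,1]: The receptive field on the input at this output position is [5 1 2 / 2 2 2 / 1 4 4]. Elementwise product with the kernel and sum: 5·-2 + 2·-2 + 2·-1 + 2·-1 + 1·2 + 4·-1 + 4·1.

-1 -16 -8 -4 -16
-11 -4 -25 -4 -19
-6 -11 -24 -14 -13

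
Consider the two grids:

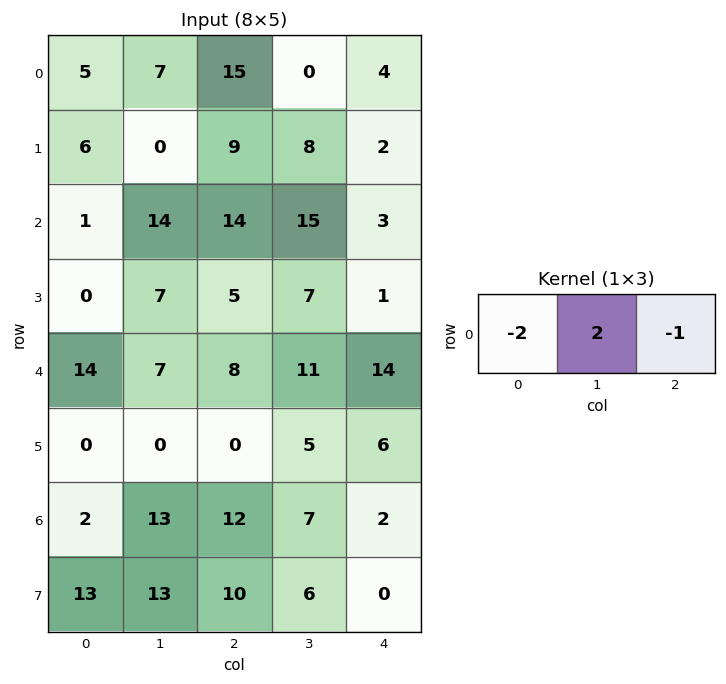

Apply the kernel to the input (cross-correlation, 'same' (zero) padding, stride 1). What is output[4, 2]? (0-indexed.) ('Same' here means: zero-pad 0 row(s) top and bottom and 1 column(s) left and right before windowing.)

The receptive field on the zero-padded input at this output position is [7 8 11]. Elementwise product with the kernel and sum: 7·-2 + 8·2 + 11·-1.

-9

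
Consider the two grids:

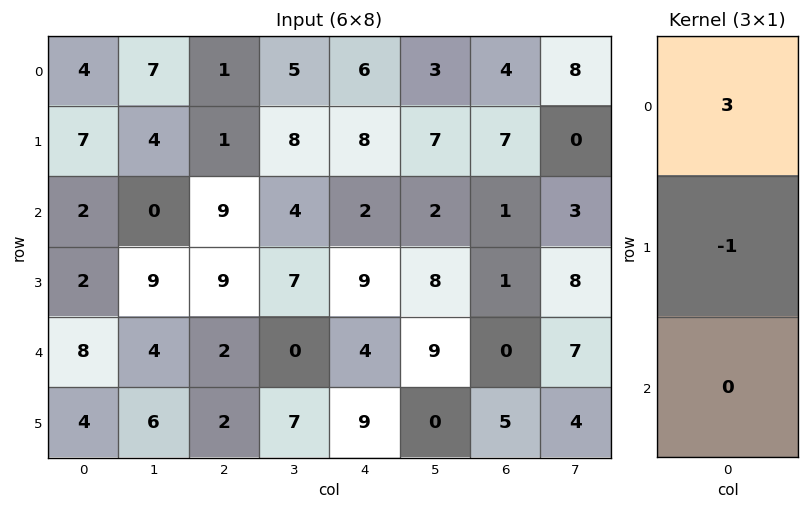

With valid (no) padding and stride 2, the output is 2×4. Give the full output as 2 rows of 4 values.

Output[0,0]: The receptive field on the input at this output position is [4 / 7 / 2]. Elementwise product with the kernel and sum: 4·3 + 7·-1.
Output[0,1]: The receptive field on the input at this output position is [1 / 1 / 9]. Elementwise product with the kernel and sum: 1·3 + 1·-1.

5 2 10 5
4 18 -3 2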